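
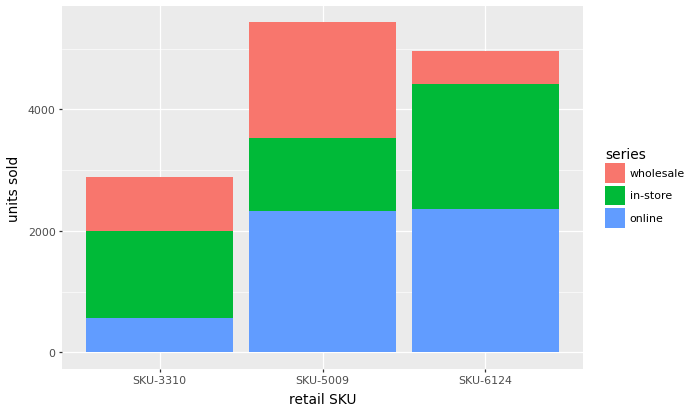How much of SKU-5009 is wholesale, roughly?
wholesale top ≈ 5500, bottom ≈ 3500; segment ≈ 2000.

≈ 2000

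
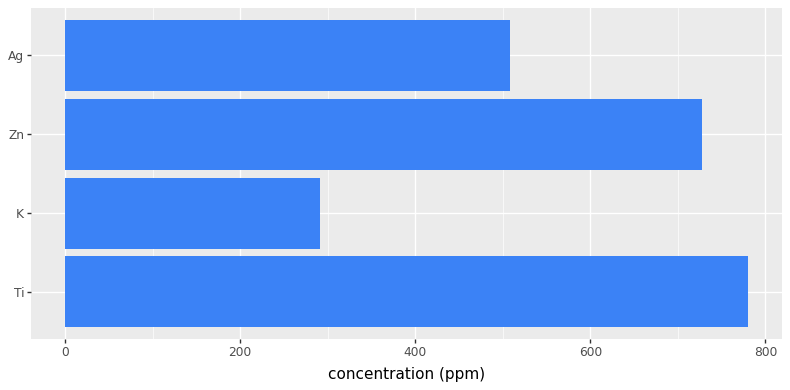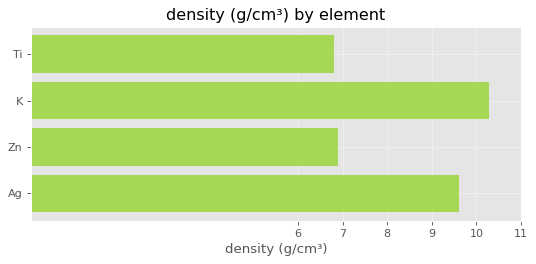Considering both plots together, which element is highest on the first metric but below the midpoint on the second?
Chart 2 median density (g/cm³) ≈ 8; below-median elements: Ti, Zn. Among those, Ti has the highest concentration (ppm) (≈ 800).

Ti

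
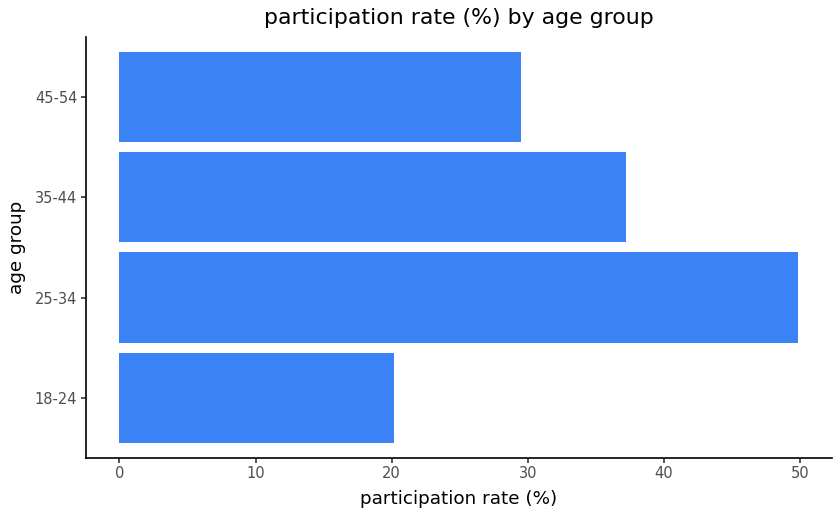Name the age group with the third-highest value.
45-54

Top 4: 25-34 ≈ 50, 35-44 ≈ 35, 45-54 ≈ 30, 18-24 ≈ 20.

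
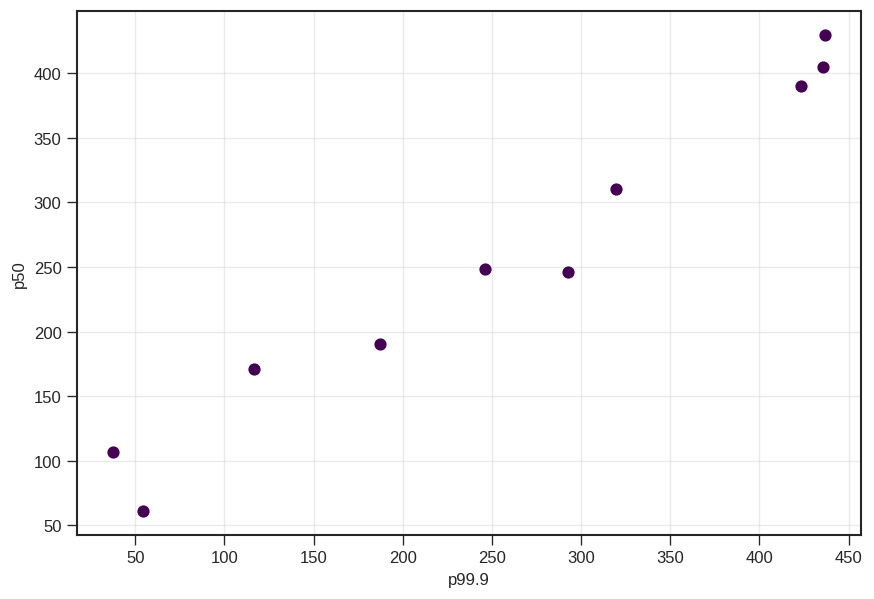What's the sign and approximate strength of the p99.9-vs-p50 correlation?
positive, strong

Points are positively correlated; strong (|r| ≈ 1.0).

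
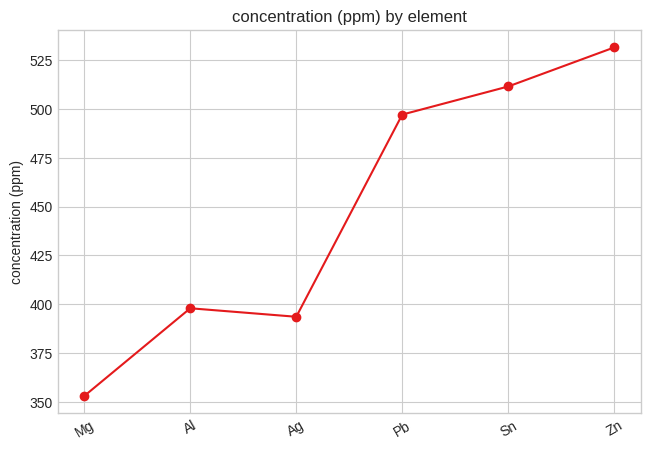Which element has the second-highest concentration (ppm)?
Sn

Top 3: Zn ≈ 540, Sn ≈ 520, Pb ≈ 500.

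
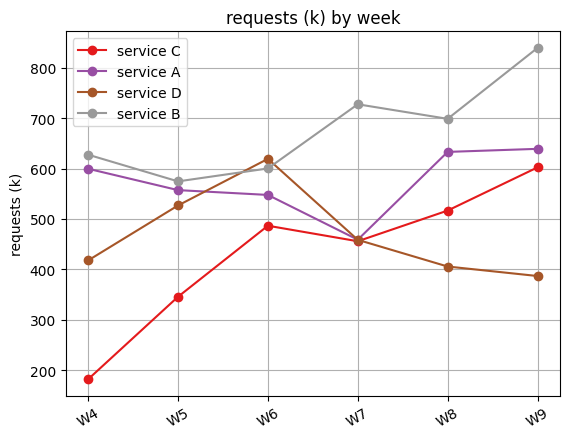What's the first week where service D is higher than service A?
W6

W5: service D ≈ 500 vs service A ≈ 600 (not yet); W6: service D ≈ 600 vs service A ≈ 500 (first crossover).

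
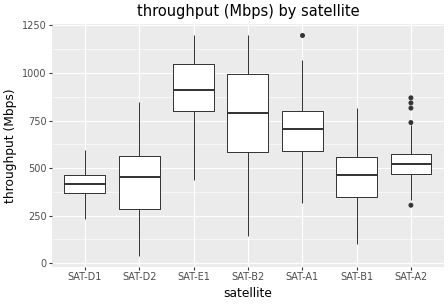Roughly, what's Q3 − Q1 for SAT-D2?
≈ 250

Q3 ≈ 550, Q1 ≈ 300; IQR ≈ 250.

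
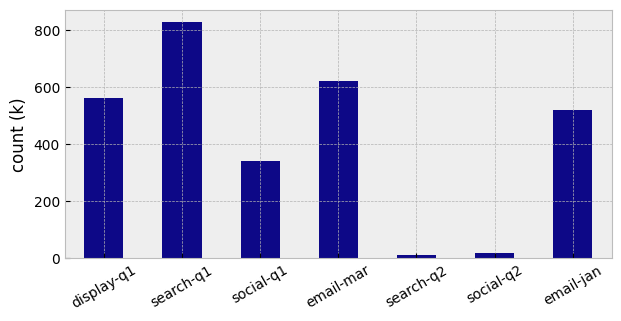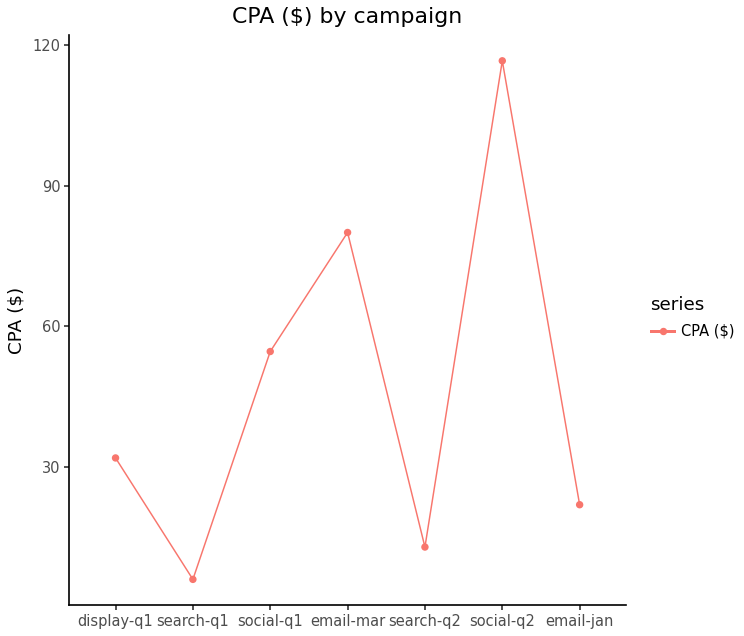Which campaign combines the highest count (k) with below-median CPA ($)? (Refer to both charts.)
Chart 2 median CPA ($) ≈ 40; below-median campaigns: search-q1, search-q2, email-jan. Among those, search-q1 has the highest count (k) (≈ 800).

search-q1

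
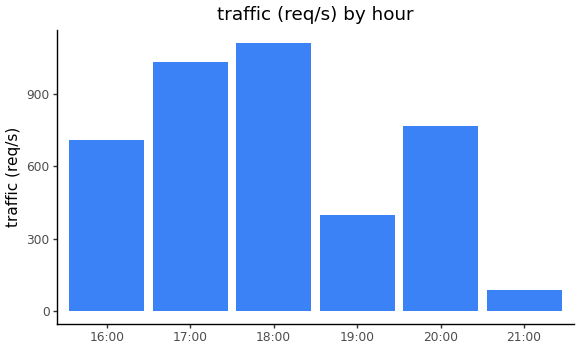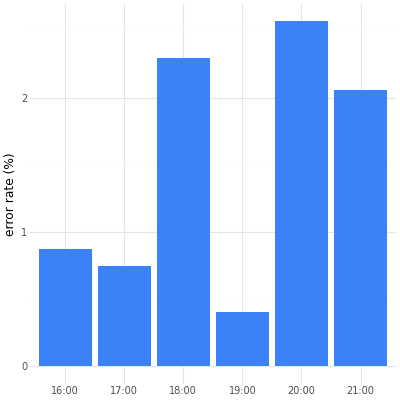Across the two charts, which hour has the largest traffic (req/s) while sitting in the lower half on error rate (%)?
Chart 2 median error rate (%) ≈ 1.5; below-median hours: 16:00, 17:00, 19:00. Among those, 17:00 has the highest traffic (req/s) (≈ 1000).

17:00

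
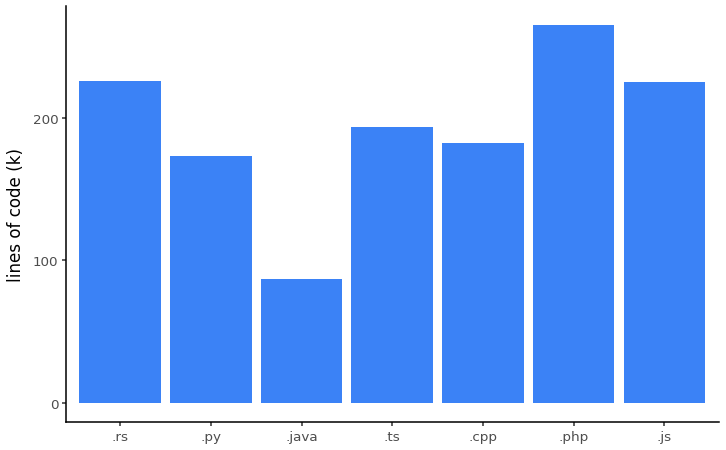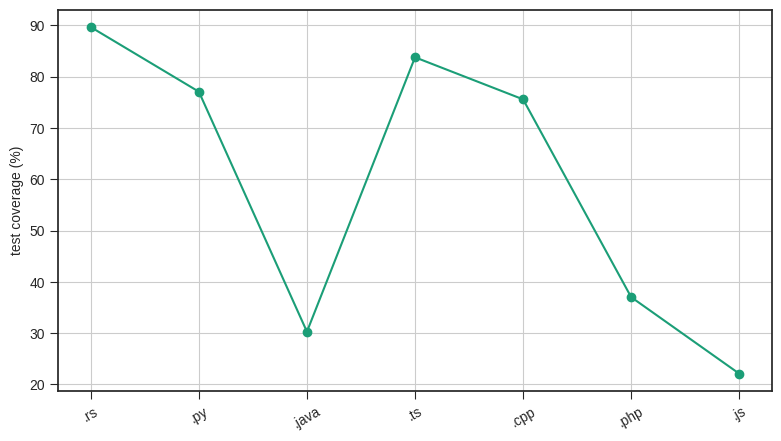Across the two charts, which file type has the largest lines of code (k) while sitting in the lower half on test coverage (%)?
Chart 2 median test coverage (%) ≈ 80; below-median file types: .java, .php, .js. Among those, .php has the highest lines of code (k) (≈ 275).

.php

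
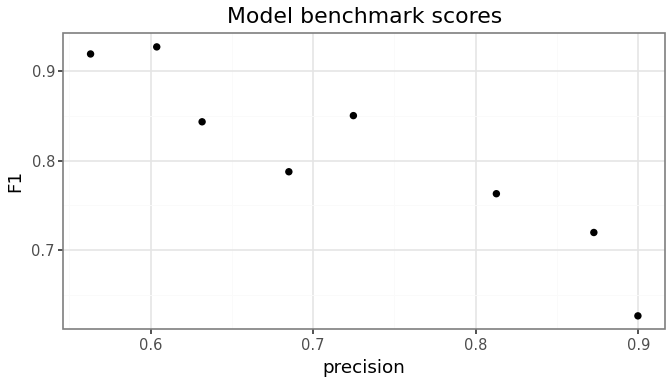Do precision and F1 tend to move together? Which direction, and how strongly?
Points are negatively correlated; strong (|r| ≈ 0.9).

negative, strong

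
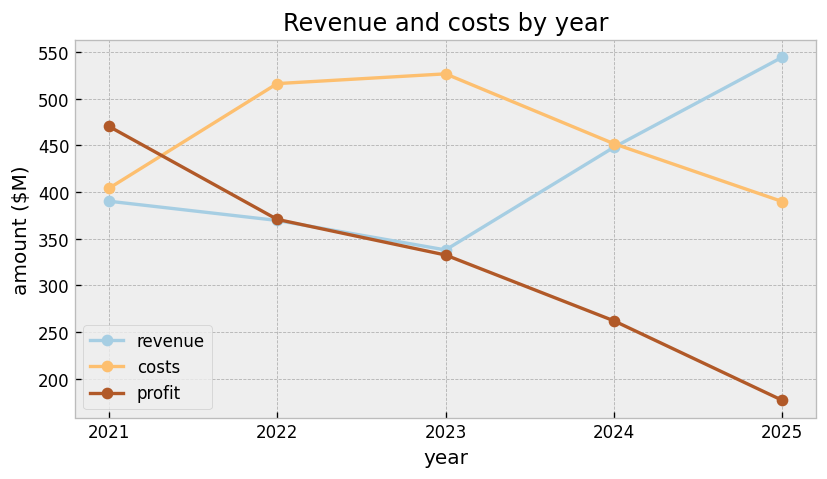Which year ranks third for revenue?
Top 4 for revenue: 2025 ≈ 550, 2024 ≈ 450, 2021 ≈ 400, 2022 ≈ 350.

2021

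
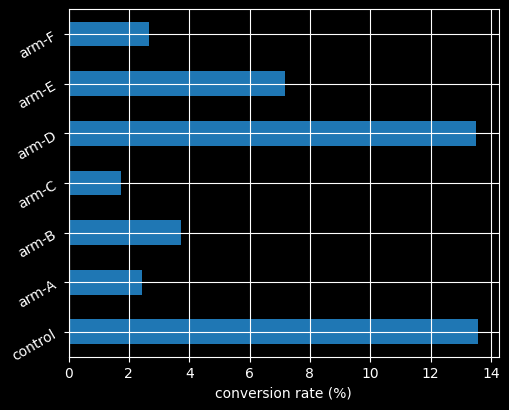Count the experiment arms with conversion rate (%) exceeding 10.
2

Above 10: control, arm-D.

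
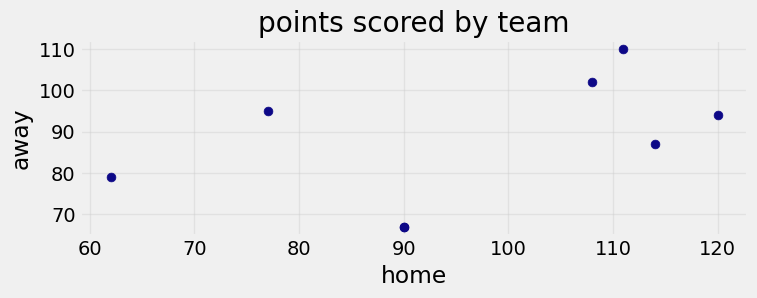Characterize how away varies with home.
positive, moderate

Points are positively correlated; moderate (|r| ≈ 0.5).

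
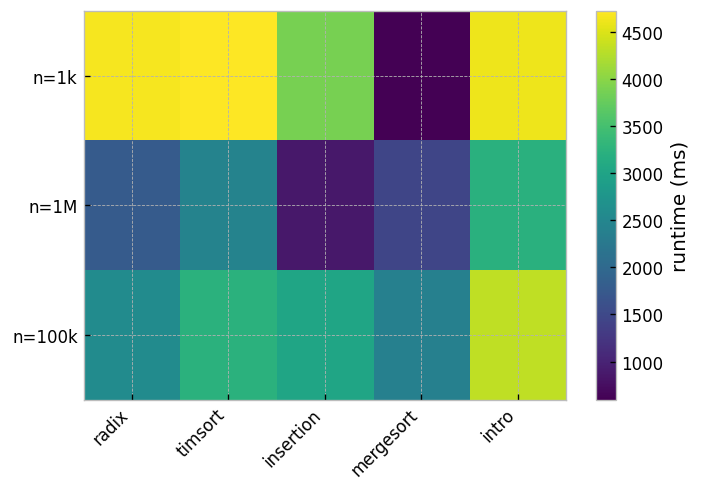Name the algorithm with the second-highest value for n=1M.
Top 3 for n=1M: intro ≈ 3000, timsort ≈ 2500, radix ≈ 2000.

timsort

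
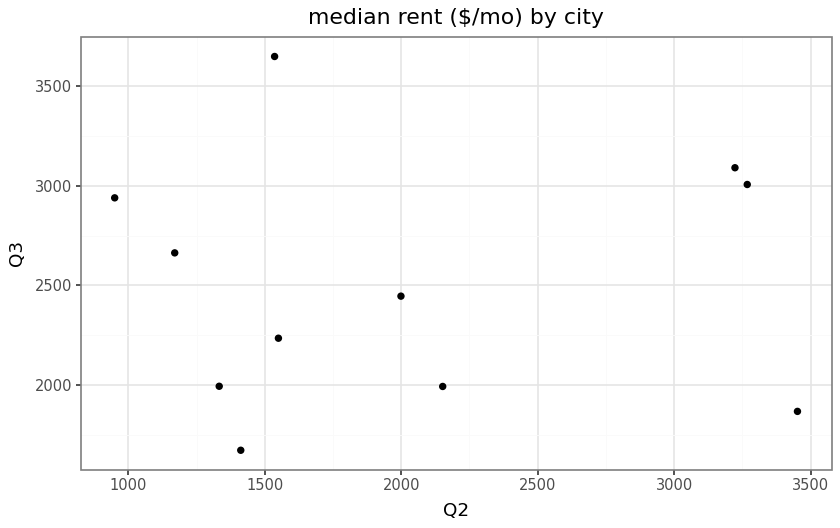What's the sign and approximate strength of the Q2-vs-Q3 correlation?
no clear correlation

Points are roughly uncorrelated; weak (|r| ≈ 0.0).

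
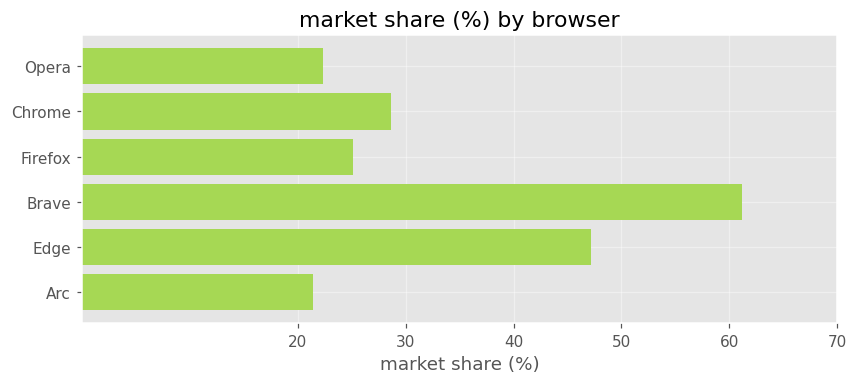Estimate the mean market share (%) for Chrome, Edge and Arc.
≈ 33

(30 + 50 + 20) / 3 ≈ 33.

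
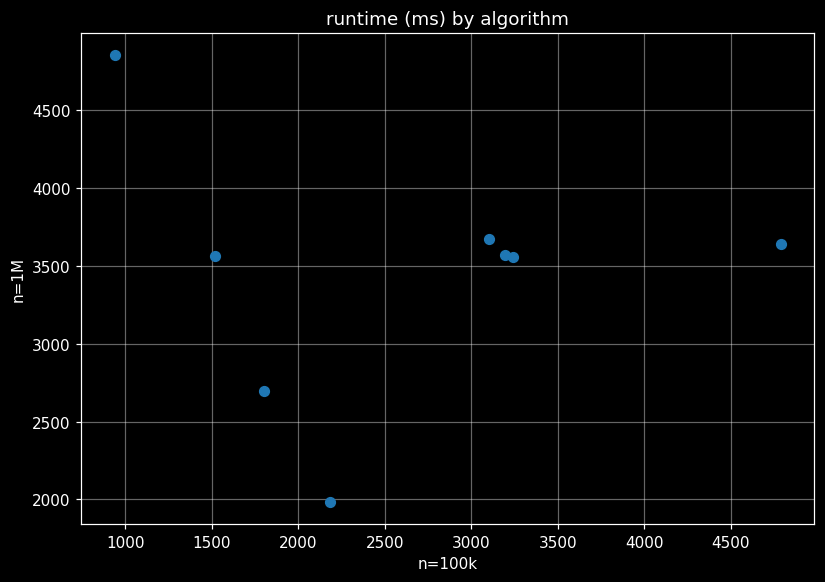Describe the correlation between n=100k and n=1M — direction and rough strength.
Points are roughly uncorrelated; weak (|r| ≈ 0.1).

no clear correlation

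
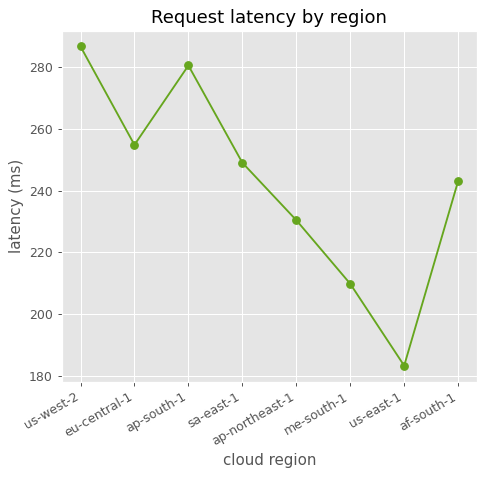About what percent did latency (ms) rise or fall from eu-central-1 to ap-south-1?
≈ +12%

eu-central-1 ≈ 250, ap-south-1 ≈ 280; (280 − 250) / 250 ≈ +12%.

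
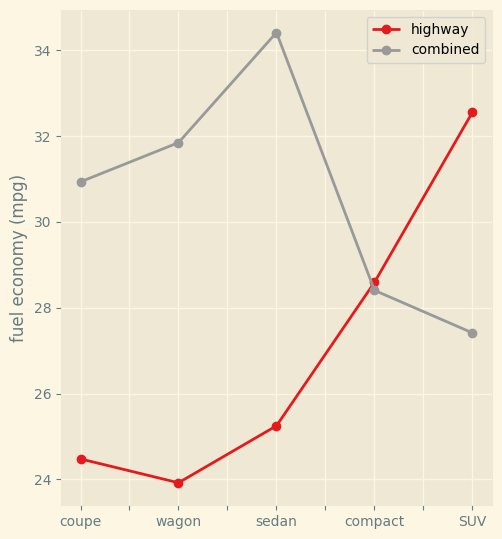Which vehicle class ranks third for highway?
Top 4 for highway: SUV ≈ 33, compact ≈ 29, sedan ≈ 25, coupe ≈ 24.

sedan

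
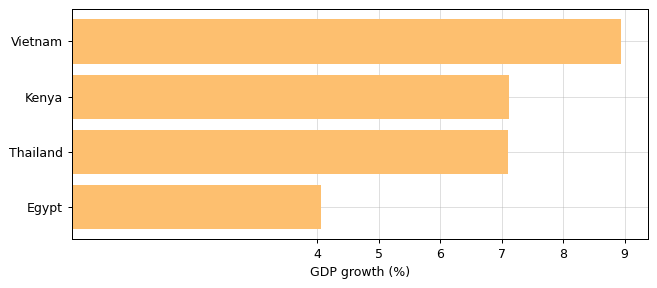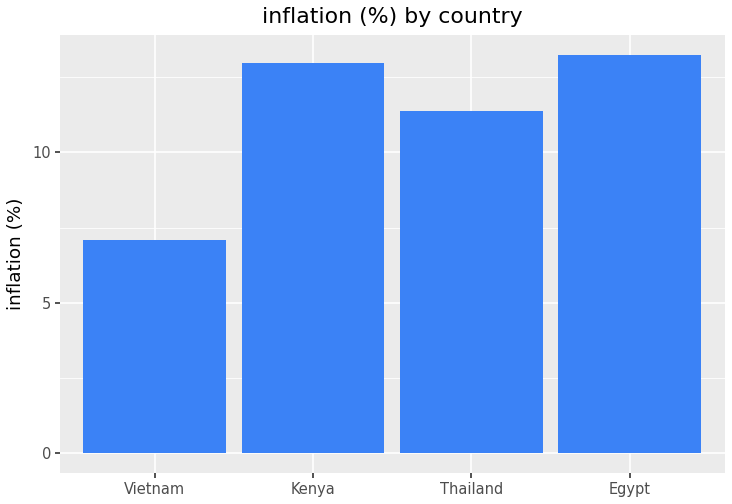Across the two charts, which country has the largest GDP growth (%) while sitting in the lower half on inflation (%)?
Vietnam

Chart 2 median inflation (%) ≈ 12; below-median countries: Vietnam, Thailand. Among those, Vietnam has the highest GDP growth (%) (≈ 9).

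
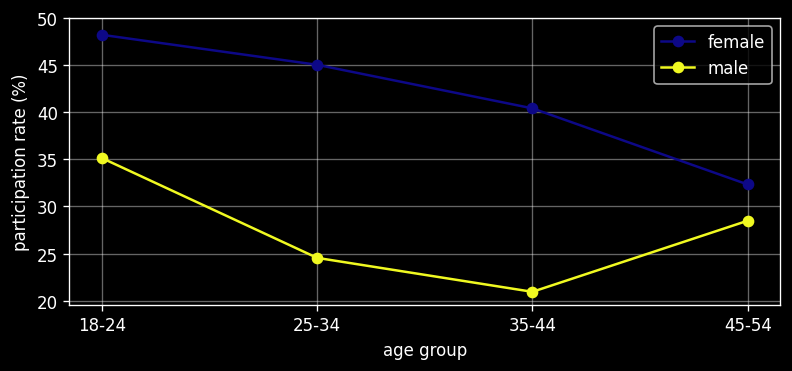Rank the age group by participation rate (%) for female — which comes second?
Top 3 for female: 18-24 ≈ 50, 25-34 ≈ 45, 35-44 ≈ 40.

25-34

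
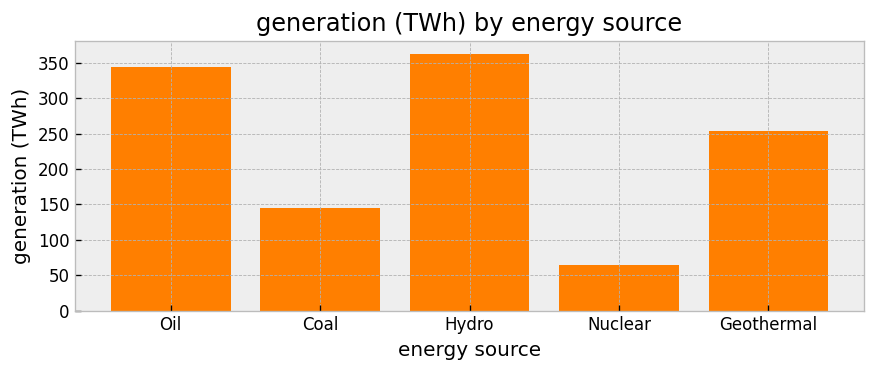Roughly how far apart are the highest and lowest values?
≈ 300

Max Hydro ≈ 350, min Nuclear ≈ 50; range ≈ 300.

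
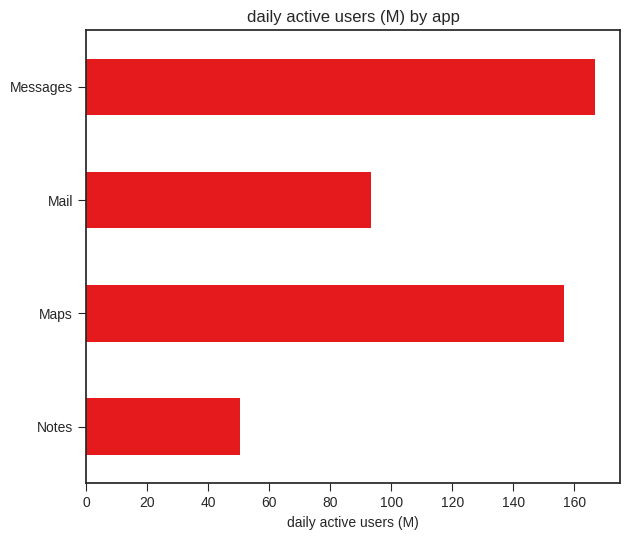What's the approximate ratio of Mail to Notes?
Mail ≈ 100, Notes ≈ 60; 100/60 ≈ 1.67.

≈ 1.67×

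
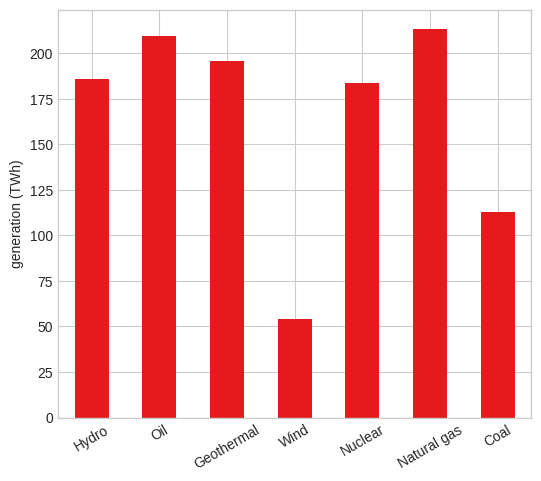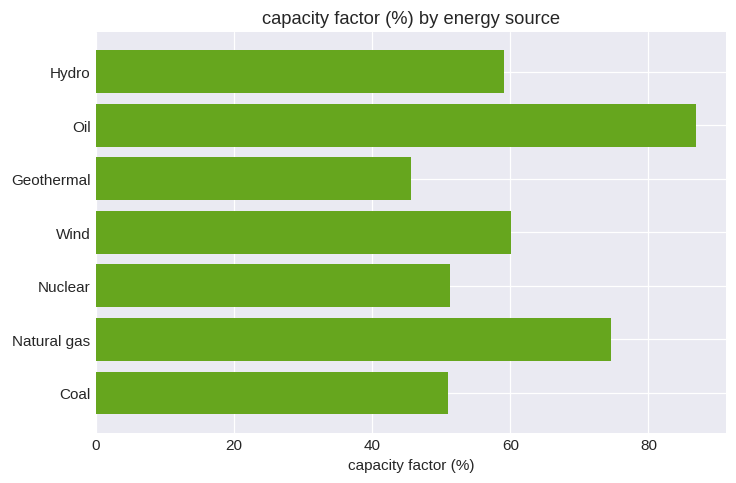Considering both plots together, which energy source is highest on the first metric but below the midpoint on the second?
Geothermal

Chart 2 median capacity factor (%) ≈ 60; below-median energy sources: Geothermal, Nuclear, Coal. Among those, Geothermal has the highest generation (TWh) (≈ 200).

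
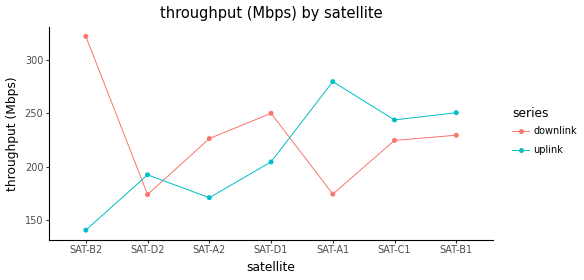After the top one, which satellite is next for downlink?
Top 3 for downlink: SAT-B2 ≈ 320, SAT-D1 ≈ 240, SAT-B1 ≈ 220.

SAT-D1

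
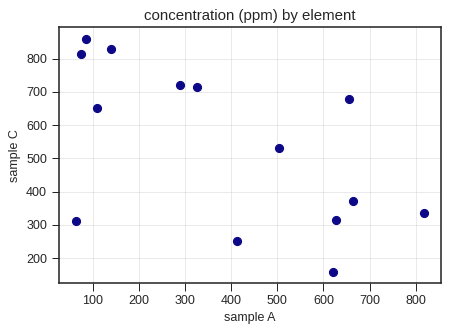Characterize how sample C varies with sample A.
negative, moderate

Points are negatively correlated; moderate (|r| ≈ 0.6).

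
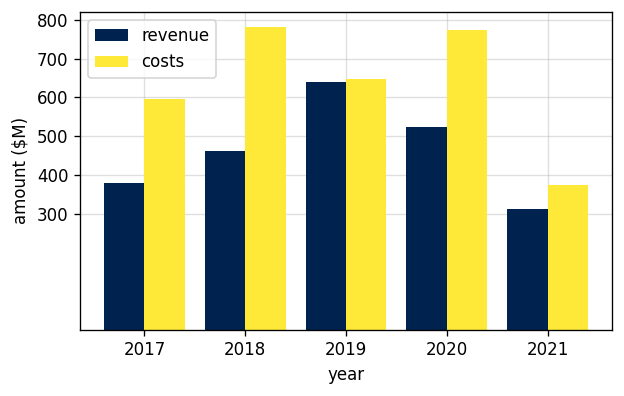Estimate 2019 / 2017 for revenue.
≈ 1.5×

2019 ≈ 600, 2017 ≈ 400; 600/400 ≈ 1.5.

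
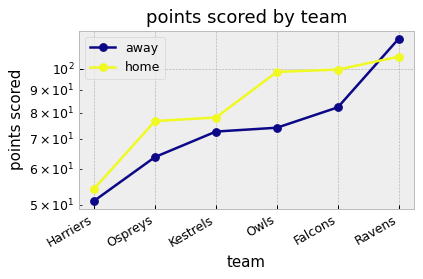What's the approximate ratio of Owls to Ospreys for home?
Owls ≈ 100, Ospreys ≈ 80; 100/80 ≈ 1.25.

≈ 1.25×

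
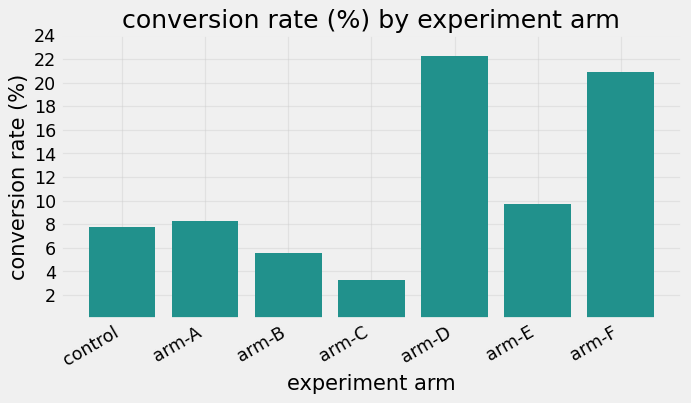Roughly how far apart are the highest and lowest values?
Max arm-D ≈ 22, min arm-C ≈ 4; range ≈ 18.

≈ 18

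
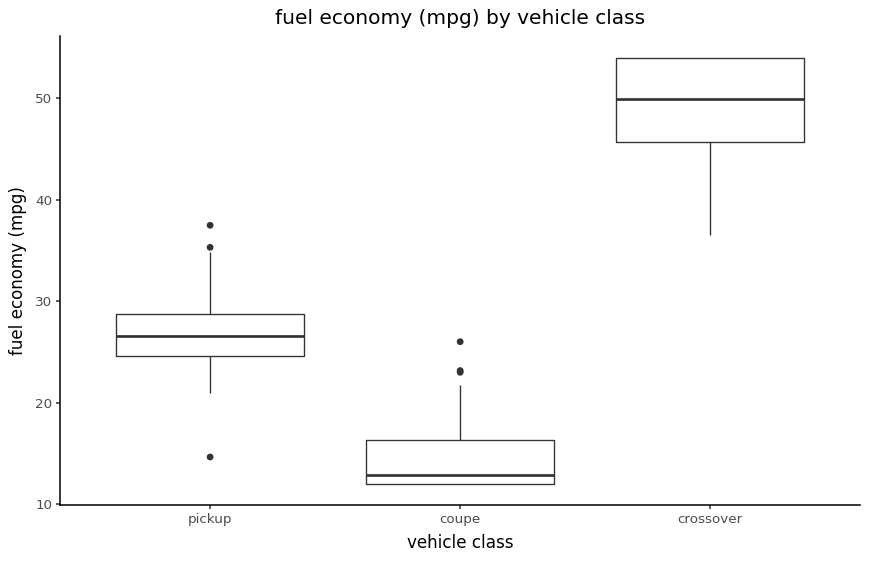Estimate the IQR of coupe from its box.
≈ 5

Q3 ≈ 15, Q1 ≈ 10; IQR ≈ 5.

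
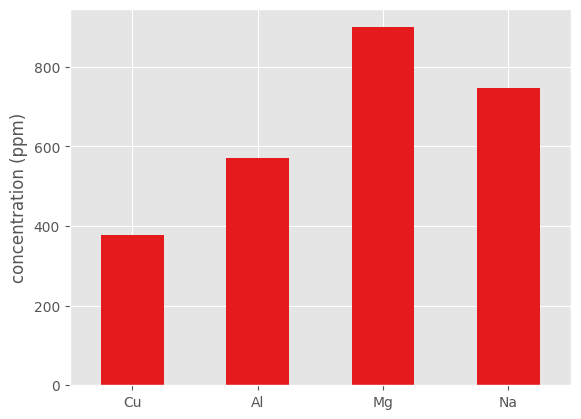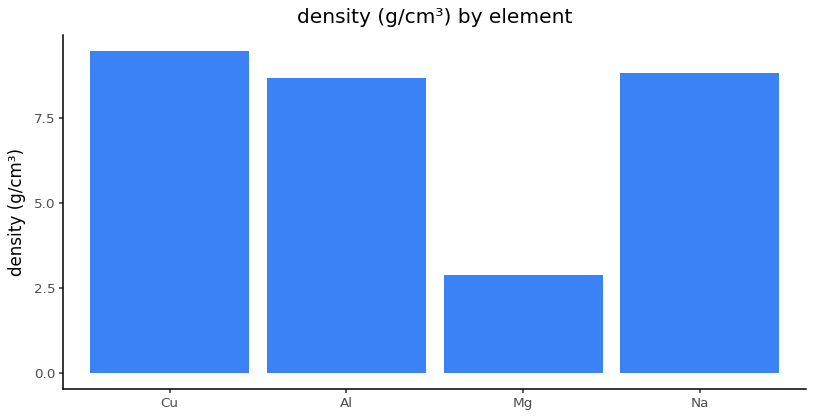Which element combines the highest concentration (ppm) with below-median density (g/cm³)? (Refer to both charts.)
Chart 2 median density (g/cm³) ≈ 9; below-median elements: Al, Mg. Among those, Mg has the highest concentration (ppm) (≈ 900).

Mg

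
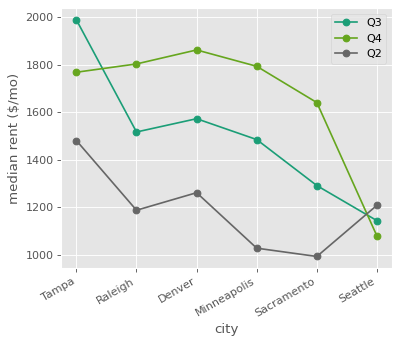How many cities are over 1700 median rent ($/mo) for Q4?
4

Above 1700: Tampa, Raleigh, Denver, Minneapolis.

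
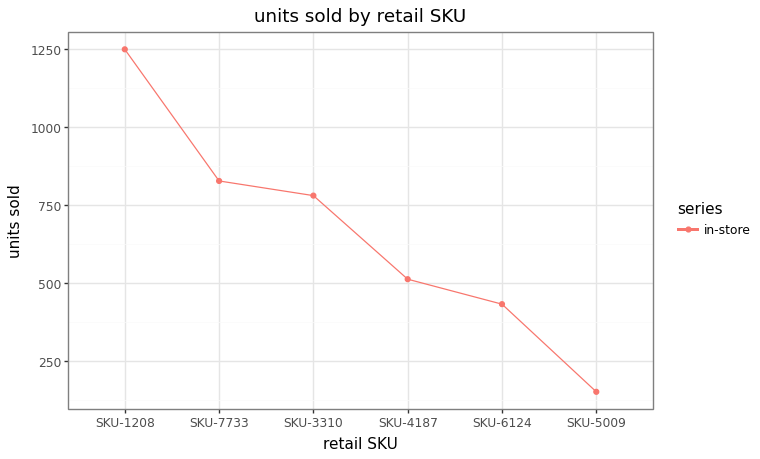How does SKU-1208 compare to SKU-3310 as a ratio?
SKU-1208 ≈ 1200, SKU-3310 ≈ 800; 1200/800 ≈ 1.5.

≈ 1.5×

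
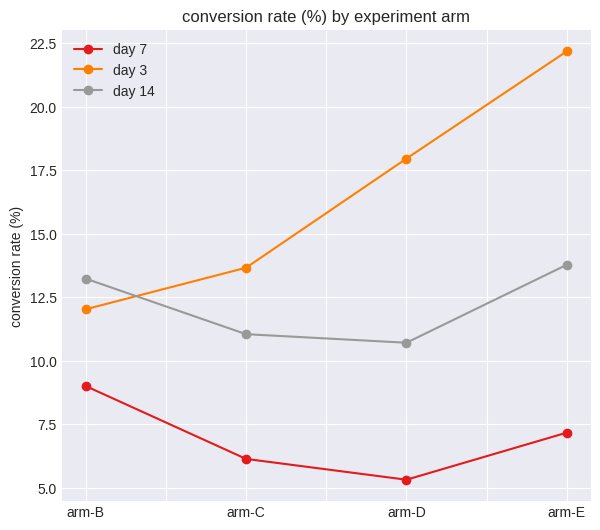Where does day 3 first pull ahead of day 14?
arm-B: day 3 ≈ 12 vs day 14 ≈ 14 (not yet); arm-C: day 3 ≈ 14 vs day 14 ≈ 12 (first crossover).

arm-C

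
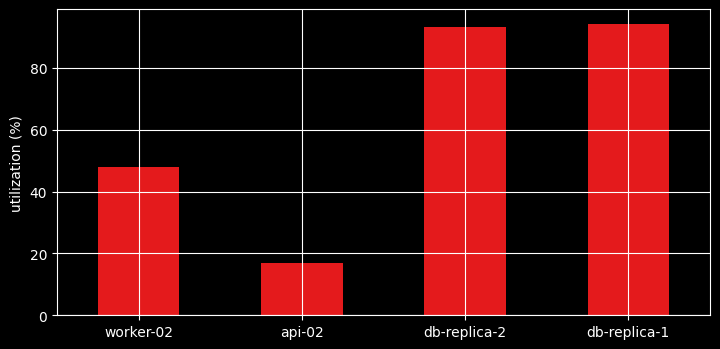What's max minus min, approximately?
≈ 70

Max db-replica-1 ≈ 90, min api-02 ≈ 20; range ≈ 70.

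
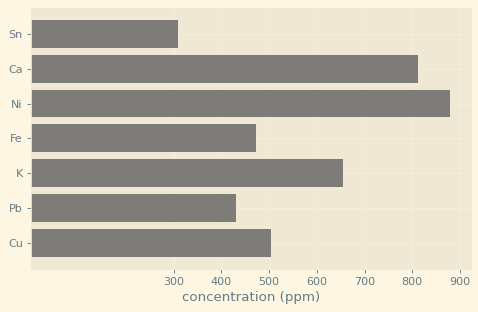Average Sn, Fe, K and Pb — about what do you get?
(300 + 500 + 700 + 400) / 4 ≈ 475.

≈ 475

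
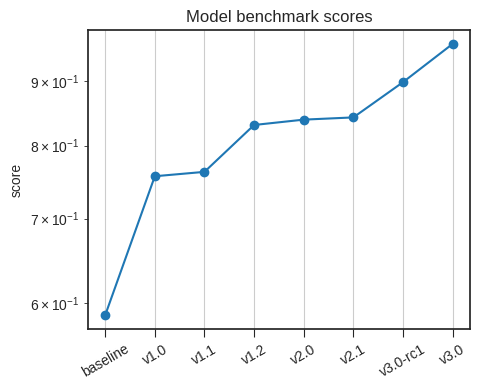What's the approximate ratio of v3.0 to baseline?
v3.0 ≈ 0.95, baseline ≈ 0.60; 0.95/0.60 ≈ 1.58.

≈ 1.58×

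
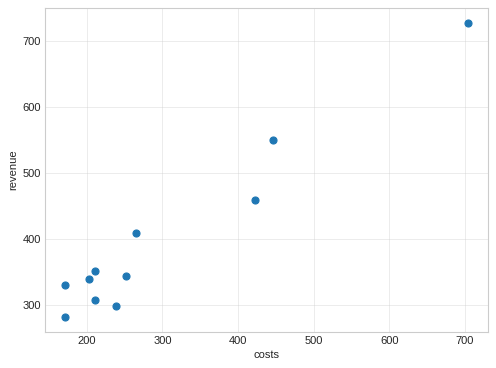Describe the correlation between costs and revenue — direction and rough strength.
Points are positively correlated; strong (|r| ≈ 1.0).

positive, strong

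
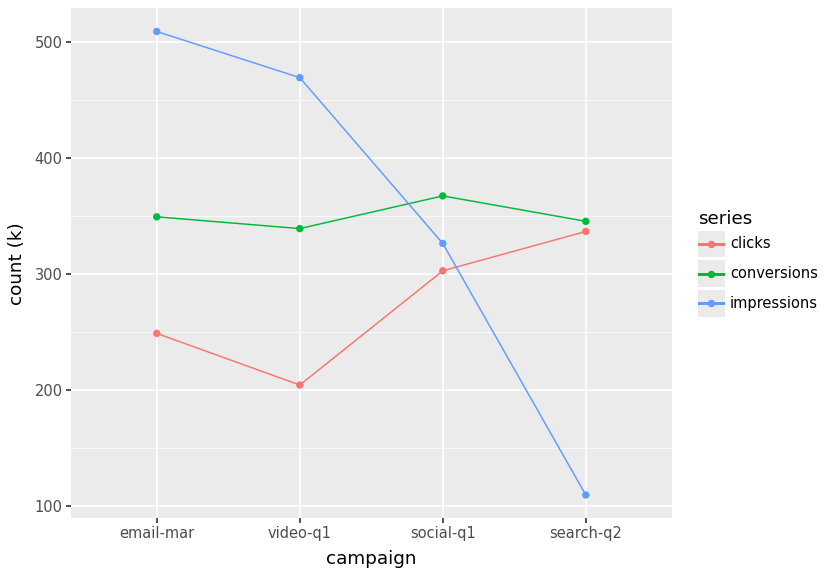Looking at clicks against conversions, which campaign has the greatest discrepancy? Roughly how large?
video-q1, ≈ 150 k

video-q1: clicks ≈ 200, conversions ≈ 350 → gap ≈ 150. Next-largest (email-mar) is only ≈ 100.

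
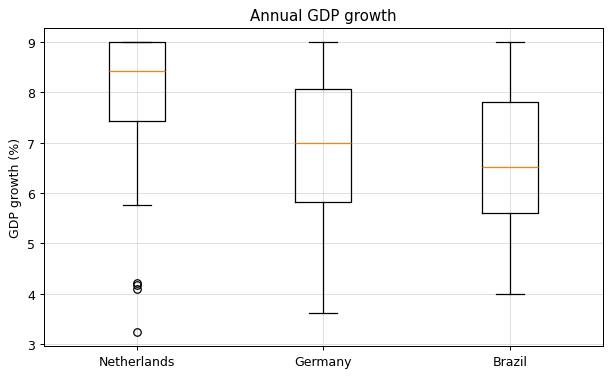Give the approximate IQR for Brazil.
≈ 2.2

Q3 ≈ 7.8, Q1 ≈ 5.6; IQR ≈ 2.2.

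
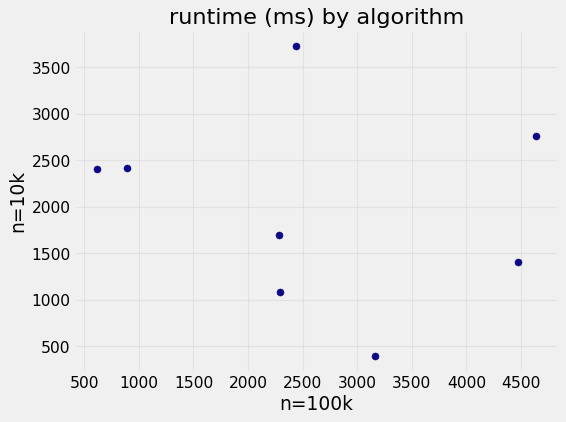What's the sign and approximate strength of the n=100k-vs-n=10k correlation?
no clear correlation

Points are roughly uncorrelated; weak (|r| ≈ 0.2).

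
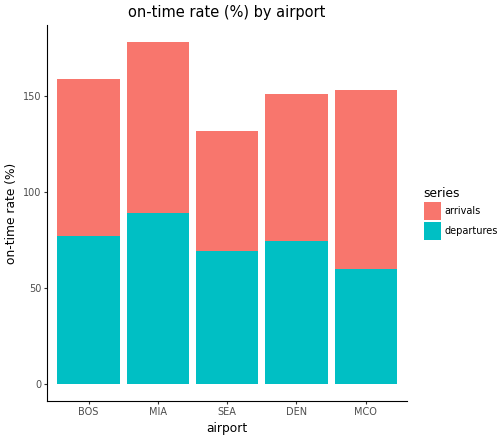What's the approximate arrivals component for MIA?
≈ 100

arrivals top ≈ 180, bottom ≈ 80; segment ≈ 100.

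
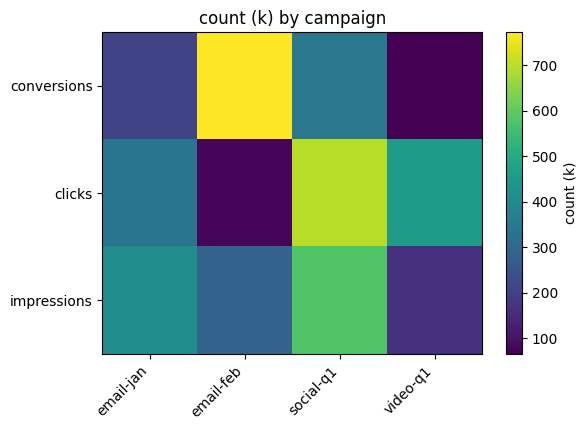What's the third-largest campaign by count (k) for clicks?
Top 4 for clicks: social-q1 ≈ 700, video-q1 ≈ 500, email-jan ≈ 300, email-feb ≈ 100.

email-jan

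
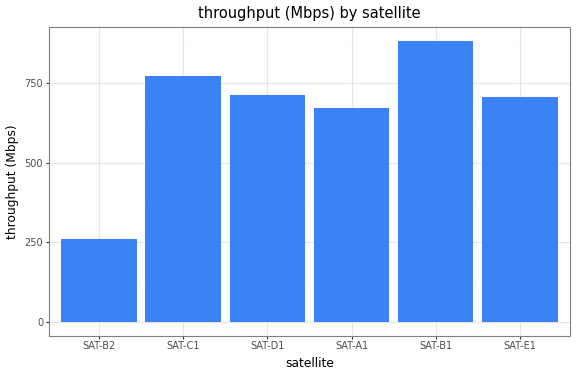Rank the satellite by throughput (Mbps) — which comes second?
Top 3: SAT-B1 ≈ 900, SAT-C1 ≈ 800, SAT-D1 ≈ 700.

SAT-C1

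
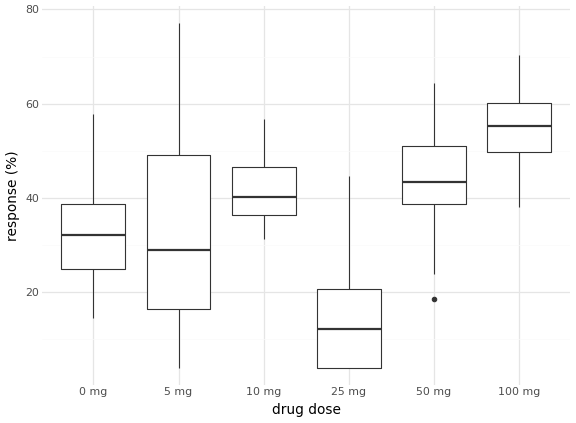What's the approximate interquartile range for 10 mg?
≈ 10

Q3 ≈ 45, Q1 ≈ 35; IQR ≈ 10.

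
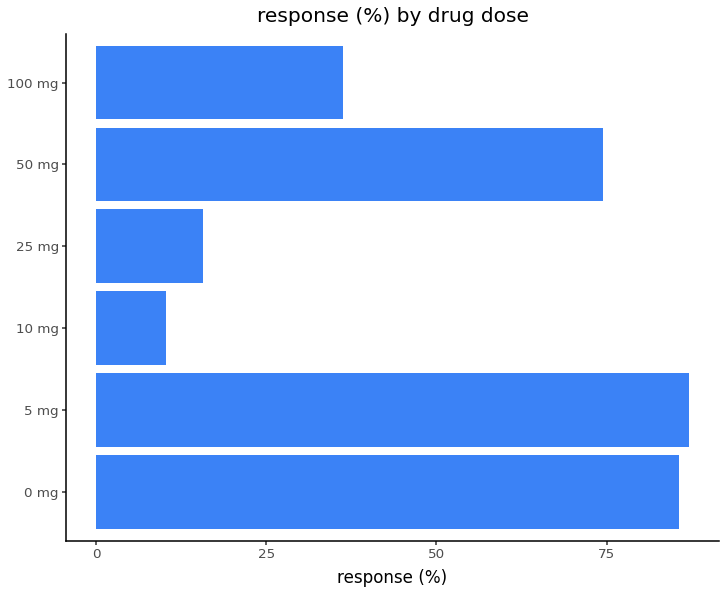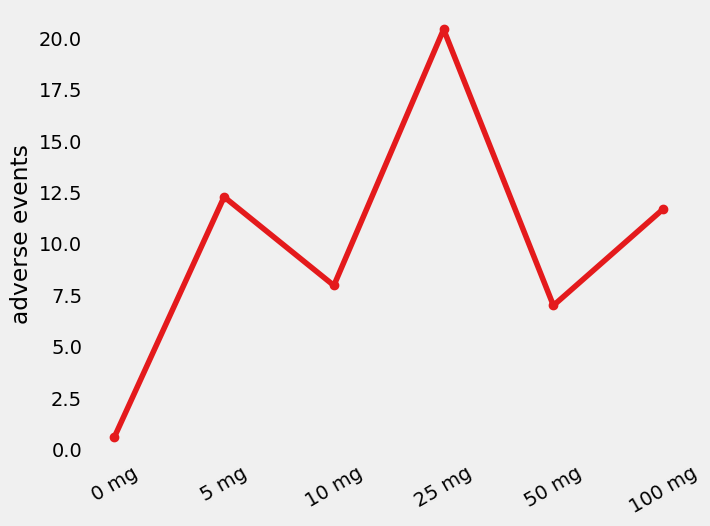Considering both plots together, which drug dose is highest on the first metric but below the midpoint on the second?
0 mg

Chart 2 median adverse events ≈ 10; below-median drug doses: 0 mg, 10 mg, 50 mg. Among those, 0 mg has the highest response (%) (≈ 90).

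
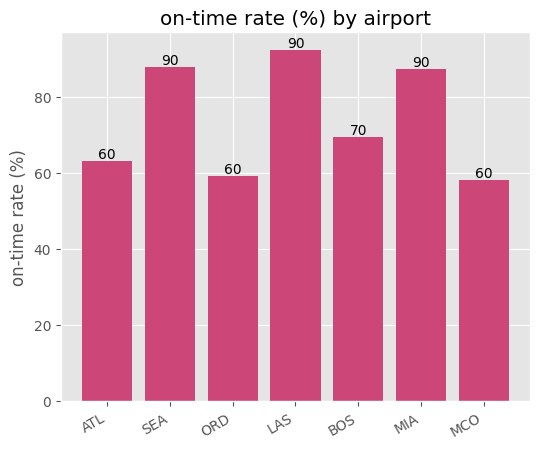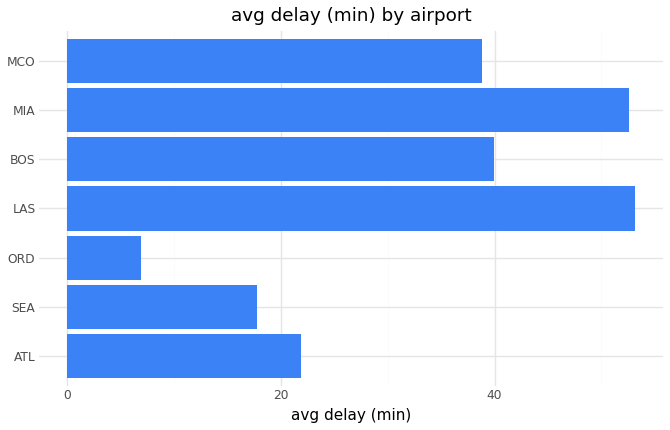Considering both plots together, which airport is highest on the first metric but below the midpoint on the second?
SEA

Chart 2 median avg delay (min) ≈ 40; below-median airports: ATL, SEA, ORD. Among those, SEA has the highest on-time rate (%) (≈ 90).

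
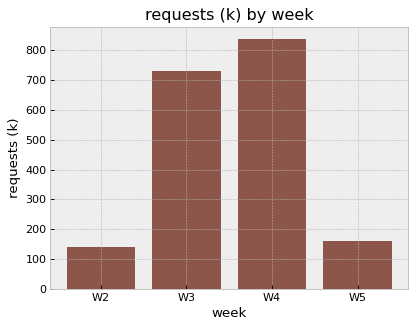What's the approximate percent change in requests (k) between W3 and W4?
≈ +14.3%

W3 ≈ 700, W4 ≈ 800; (800 − 700) / 700 ≈ +14.3%.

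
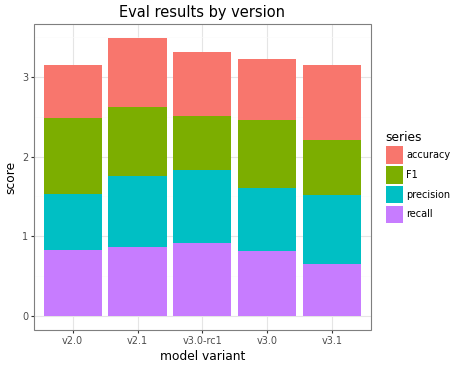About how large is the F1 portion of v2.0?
F1 top ≈ 2.5, bottom ≈ 1.5; segment ≈ 1.0.

≈ 1.0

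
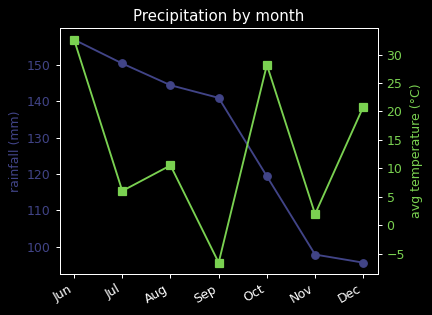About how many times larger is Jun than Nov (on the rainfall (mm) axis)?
≈ 1.6×

Jun ≈ 160, Nov ≈ 100; 160/100 ≈ 1.6.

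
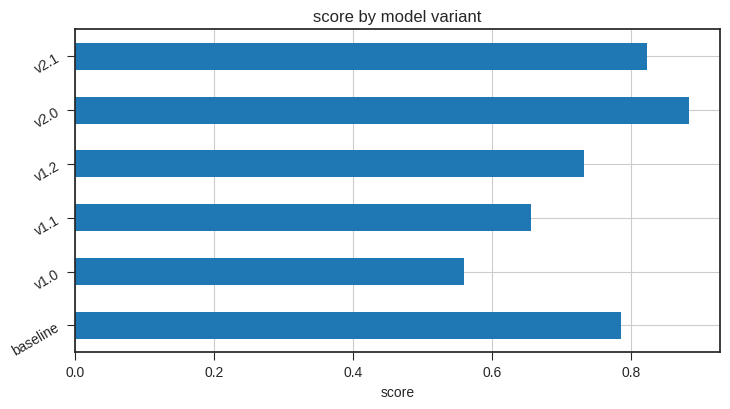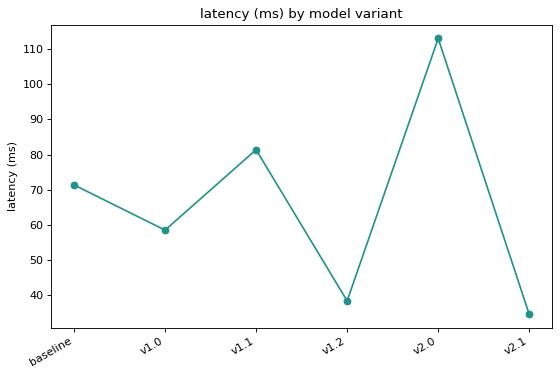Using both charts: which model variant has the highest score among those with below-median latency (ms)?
Chart 2 median latency (ms) ≈ 60; below-median model variants: v1.0, v1.2, v2.1. Among those, v2.1 has the highest score (≈ 0.8).

v2.1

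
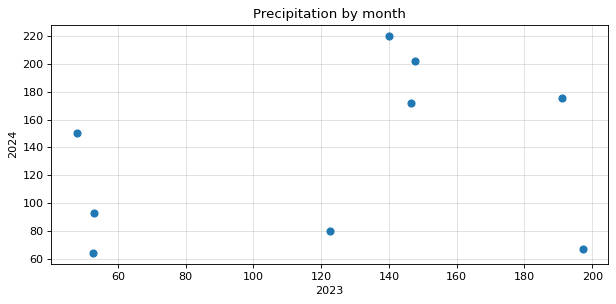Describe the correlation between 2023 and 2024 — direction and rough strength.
positive, weak

Points are positively correlated; weak (|r| ≈ 0.3).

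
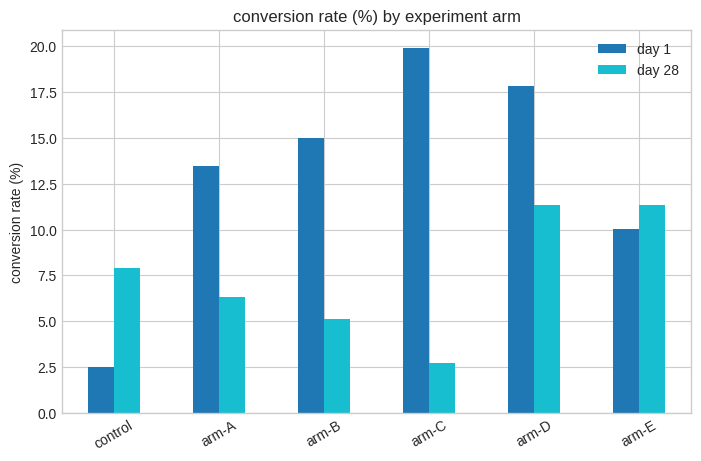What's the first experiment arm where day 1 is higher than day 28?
control: day 1 ≈ 2 vs day 28 ≈ 8 (not yet); arm-A: day 1 ≈ 14 vs day 28 ≈ 6 (first crossover).

arm-A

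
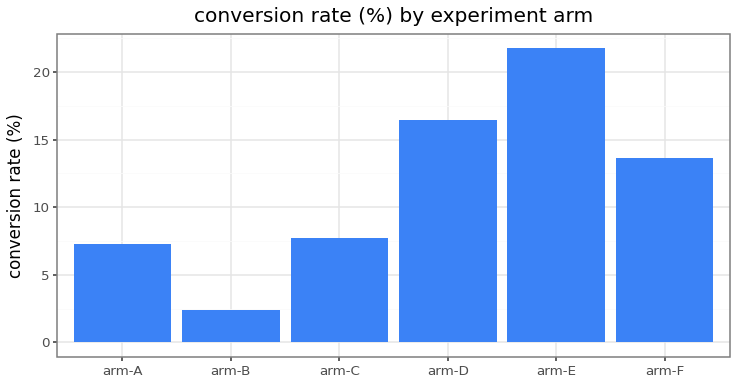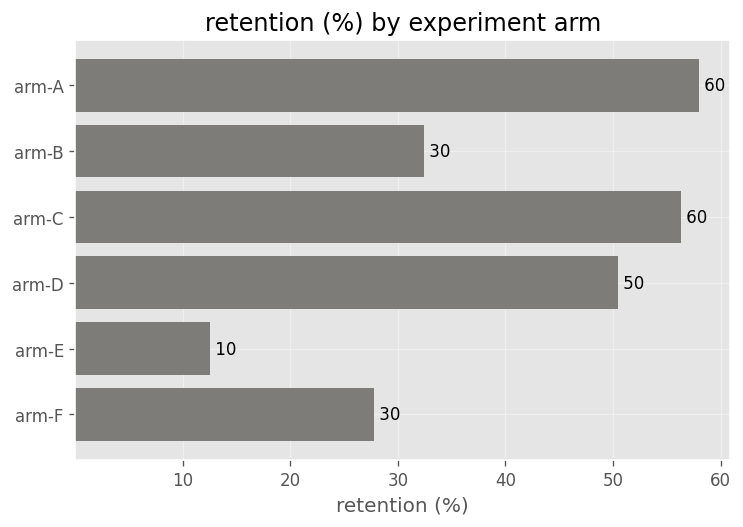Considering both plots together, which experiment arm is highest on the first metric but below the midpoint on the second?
Chart 2 median retention (%) ≈ 40; below-median experiment arms: arm-B, arm-E, arm-F. Among those, arm-E has the highest conversion rate (%) (≈ 22).

arm-E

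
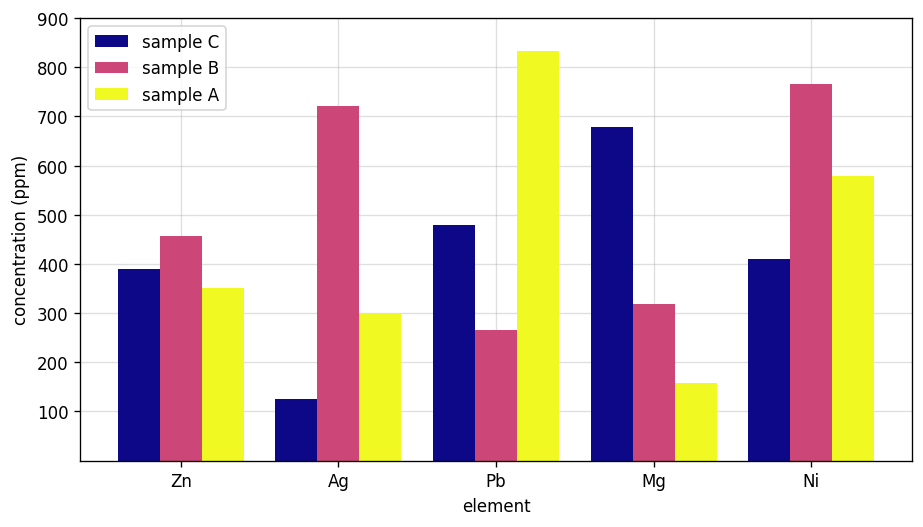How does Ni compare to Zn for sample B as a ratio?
≈ 1.6×

Ni ≈ 800, Zn ≈ 500; 800/500 ≈ 1.6.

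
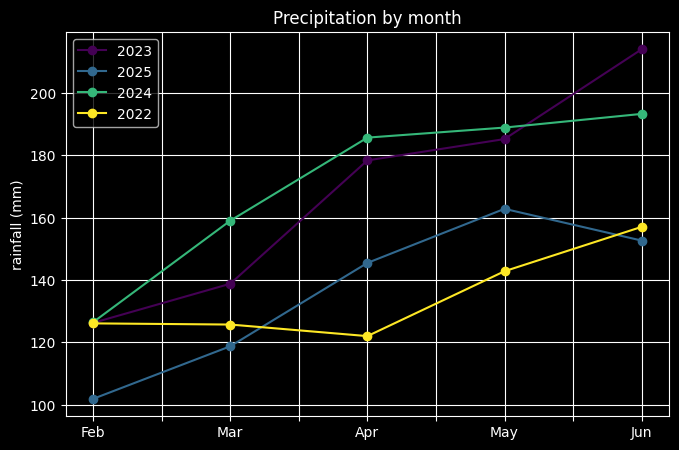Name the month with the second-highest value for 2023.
May

Top 3 for 2023: Jun ≈ 210, May ≈ 190, Apr ≈ 180.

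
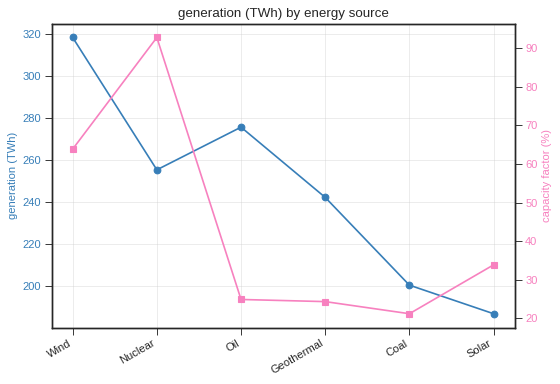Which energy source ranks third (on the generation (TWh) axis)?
Top 4 (on the generation (TWh) axis): Wind ≈ 320, Oil ≈ 280, Nuclear ≈ 260, Geothermal ≈ 240.

Nuclear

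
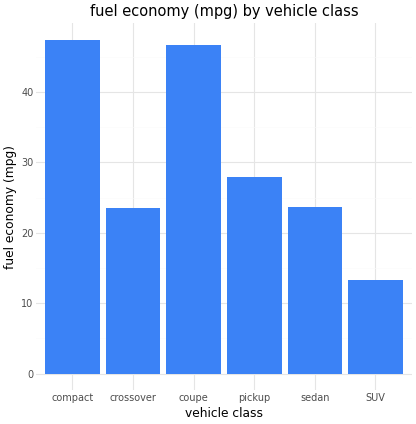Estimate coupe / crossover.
≈ 1.8×

coupe ≈ 45, crossover ≈ 25; 45/25 ≈ 1.8.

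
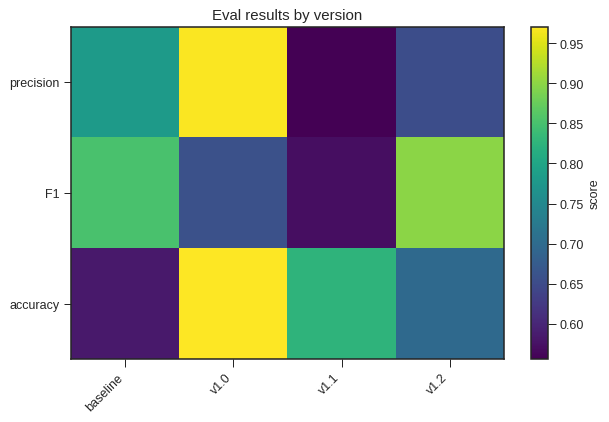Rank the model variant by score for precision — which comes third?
v1.2

Top 4 for precision: v1.0 ≈ 0.95, baseline ≈ 0.80, v1.2 ≈ 0.65, v1.1 ≈ 0.55.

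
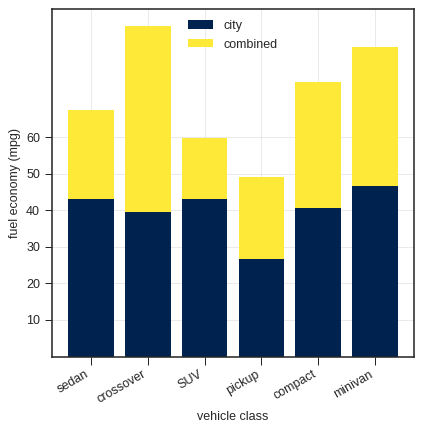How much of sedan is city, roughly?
city top ≈ 40, bottom ≈ 0; segment ≈ 40.

≈ 40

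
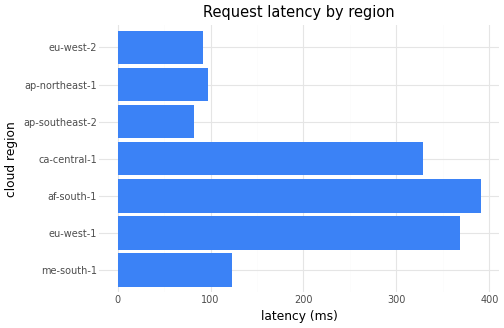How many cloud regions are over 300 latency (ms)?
3

Above 300: eu-west-1, af-south-1, ca-central-1.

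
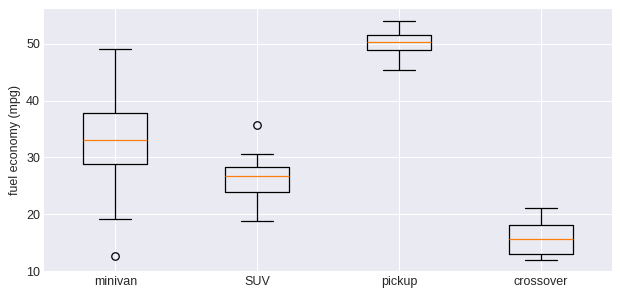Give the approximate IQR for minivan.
≈ 10

Q3 ≈ 40, Q1 ≈ 30; IQR ≈ 10.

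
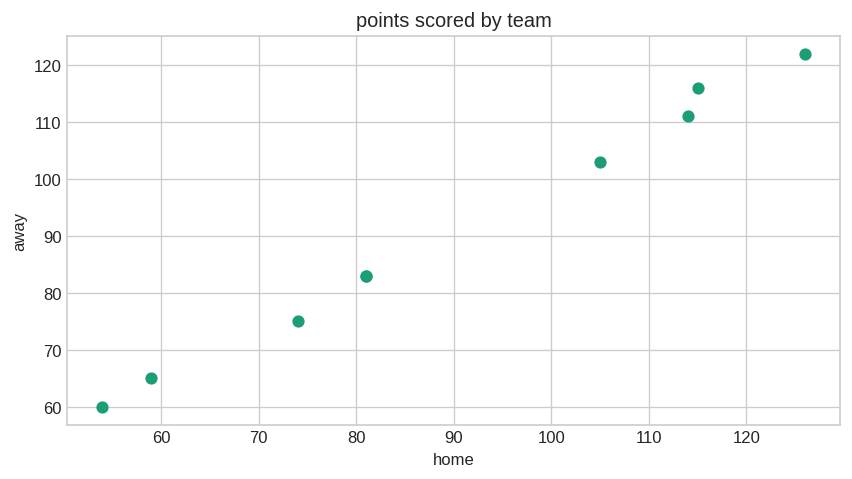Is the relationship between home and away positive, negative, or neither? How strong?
positive, strong

Points are positively correlated; strong (|r| ≈ 1.0).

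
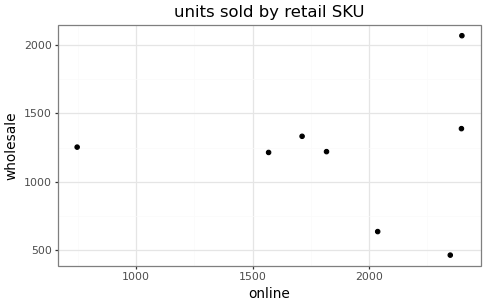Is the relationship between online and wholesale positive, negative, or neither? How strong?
Points are roughly uncorrelated; weak (|r| ≈ 0.0).

no clear correlation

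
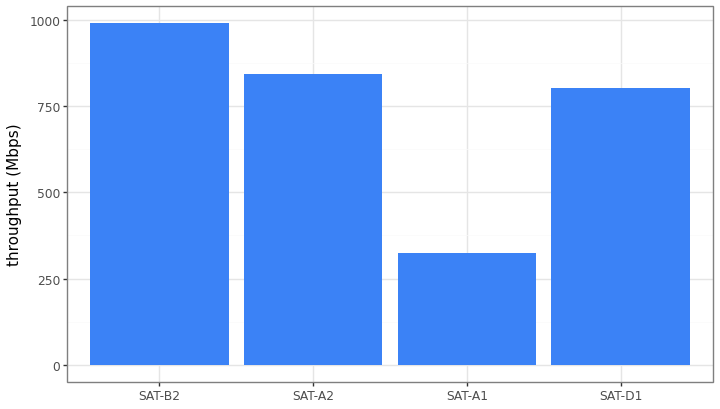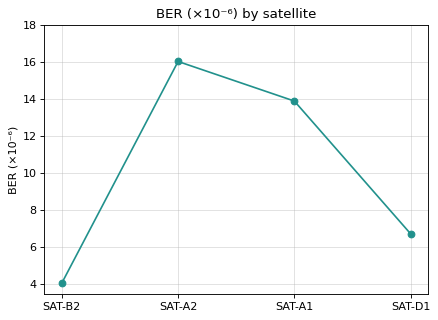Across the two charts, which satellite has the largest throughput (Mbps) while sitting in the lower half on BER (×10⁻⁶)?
SAT-B2

Chart 2 median BER (×10⁻⁶) ≈ 10; below-median satellites: SAT-B2, SAT-D1. Among those, SAT-B2 has the highest throughput (Mbps) (≈ 1000).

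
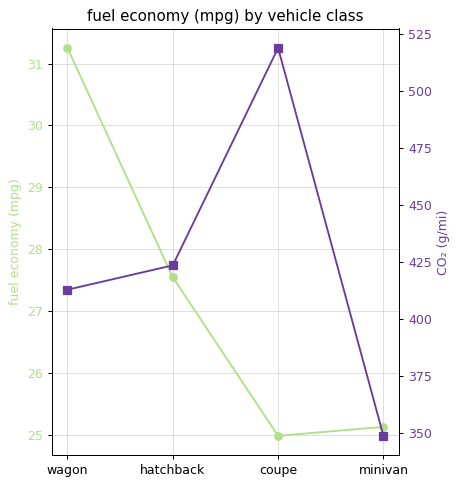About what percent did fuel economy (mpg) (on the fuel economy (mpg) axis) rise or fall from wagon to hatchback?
≈ -9.7%

wagon ≈ 31, hatchback ≈ 28; (28 − 31) / 31 ≈ -9.7%.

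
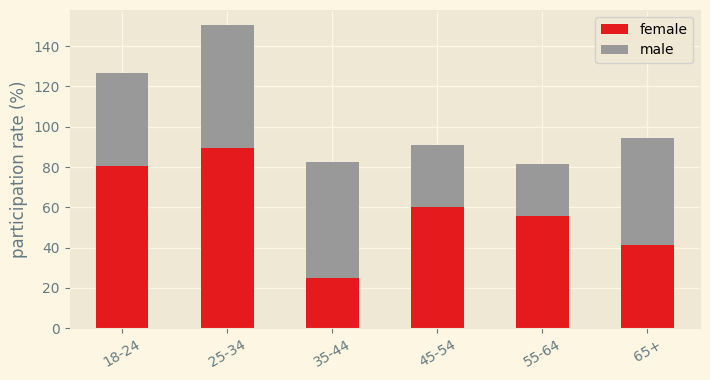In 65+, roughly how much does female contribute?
female top ≈ 40, bottom ≈ 0; segment ≈ 40.

≈ 40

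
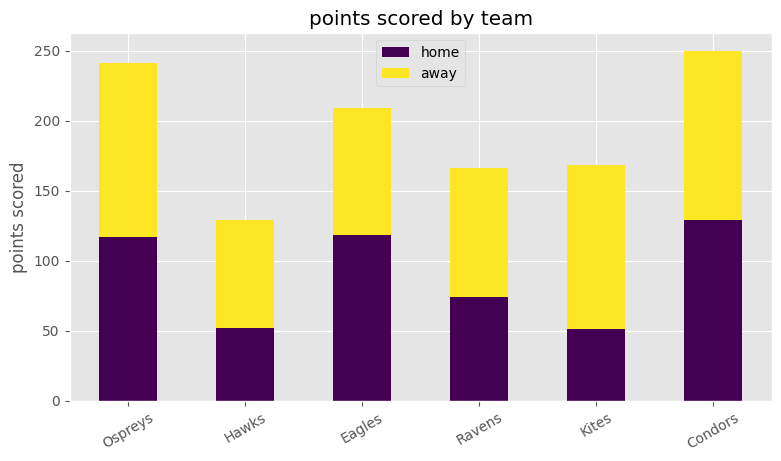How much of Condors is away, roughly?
away top ≈ 250, bottom ≈ 125; segment ≈ 125.

≈ 125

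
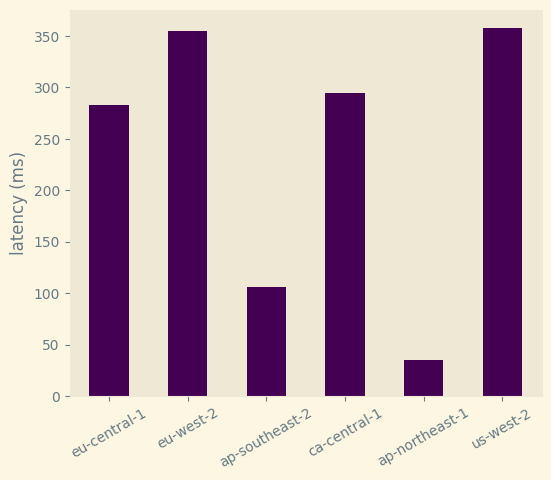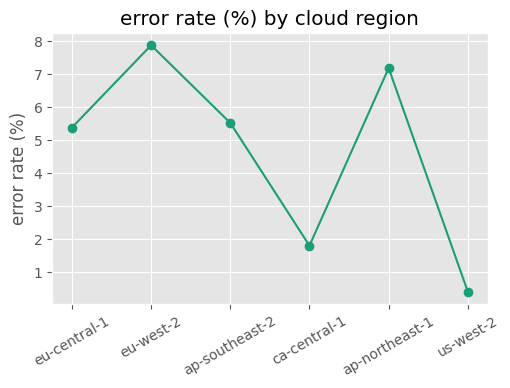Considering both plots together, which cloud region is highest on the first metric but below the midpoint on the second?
Chart 2 median error rate (%) ≈ 5; below-median cloud regions: eu-central-1, ca-central-1, us-west-2. Among those, us-west-2 has the highest latency (ms) (≈ 350).

us-west-2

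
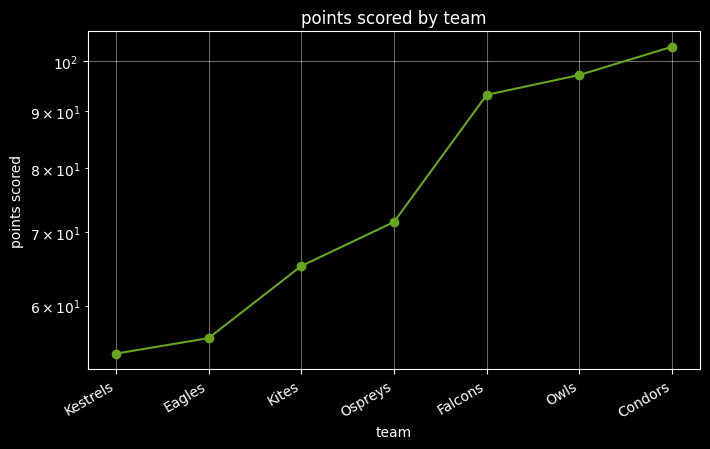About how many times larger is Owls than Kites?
Owls ≈ 95, Kites ≈ 65; 95/65 ≈ 1.46.

≈ 1.46×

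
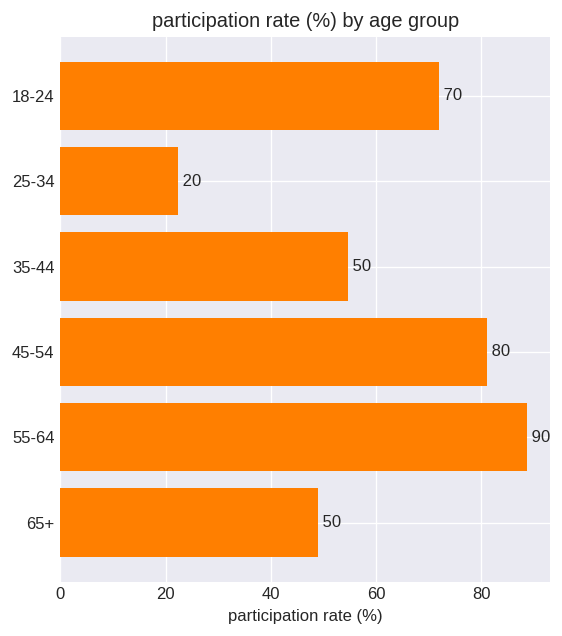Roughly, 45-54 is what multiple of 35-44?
45-54 ≈ 80, 35-44 ≈ 50; 80/50 ≈ 1.6.

≈ 1.6×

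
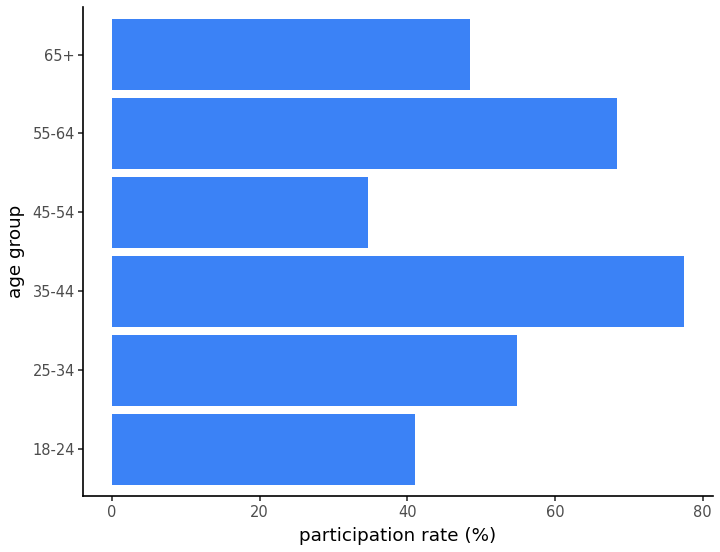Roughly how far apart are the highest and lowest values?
Max 35-44 ≈ 80, min 45-54 ≈ 30; range ≈ 50.

≈ 50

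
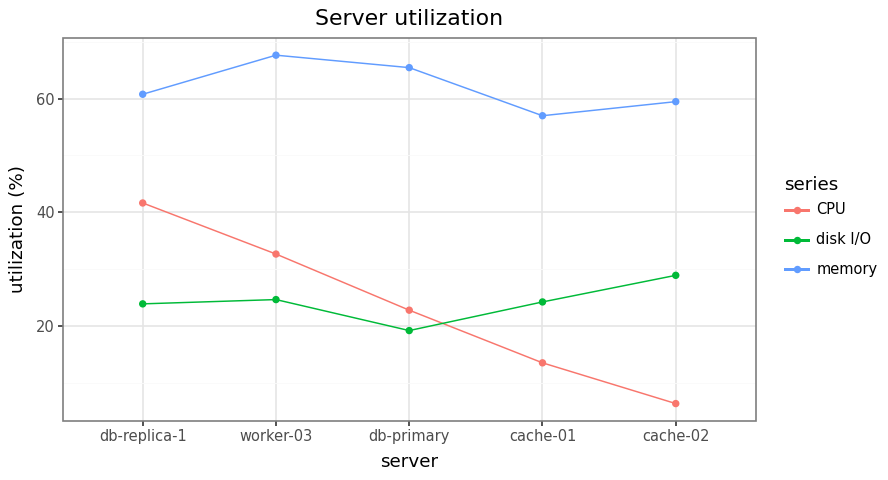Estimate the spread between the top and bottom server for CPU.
Max db-replica-1 ≈ 40, min cache-02 ≈ 10; range ≈ 30.

≈ 30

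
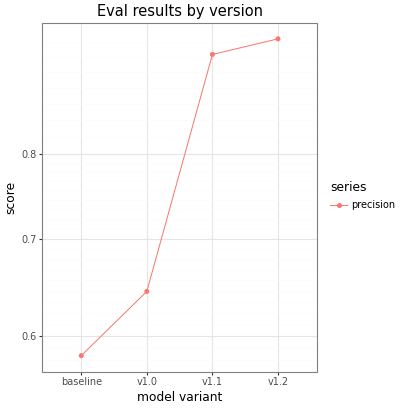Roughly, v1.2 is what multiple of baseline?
≈ 1.58×

v1.2 ≈ 0.95, baseline ≈ 0.60; 0.95/0.60 ≈ 1.58.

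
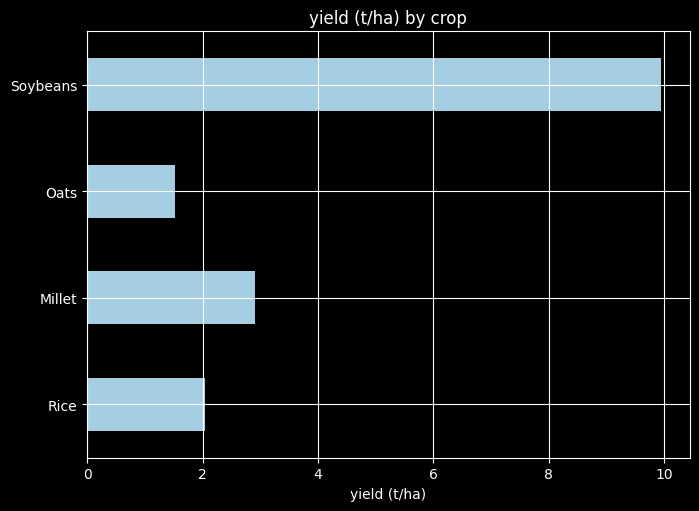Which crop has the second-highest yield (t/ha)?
Millet

Top 3: Soybeans ≈ 10, Millet ≈ 3, Rice ≈ 2.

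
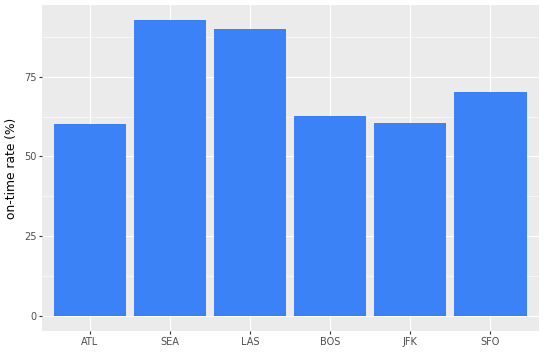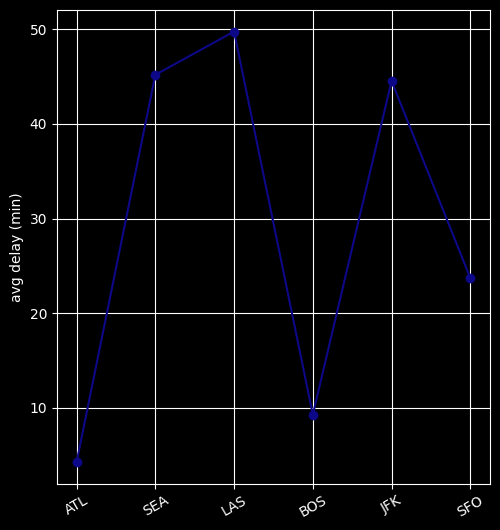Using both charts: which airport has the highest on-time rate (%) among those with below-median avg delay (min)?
Chart 2 median avg delay (min) ≈ 35; below-median airports: ATL, BOS, SFO. Among those, SFO has the highest on-time rate (%) (≈ 70).

SFO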